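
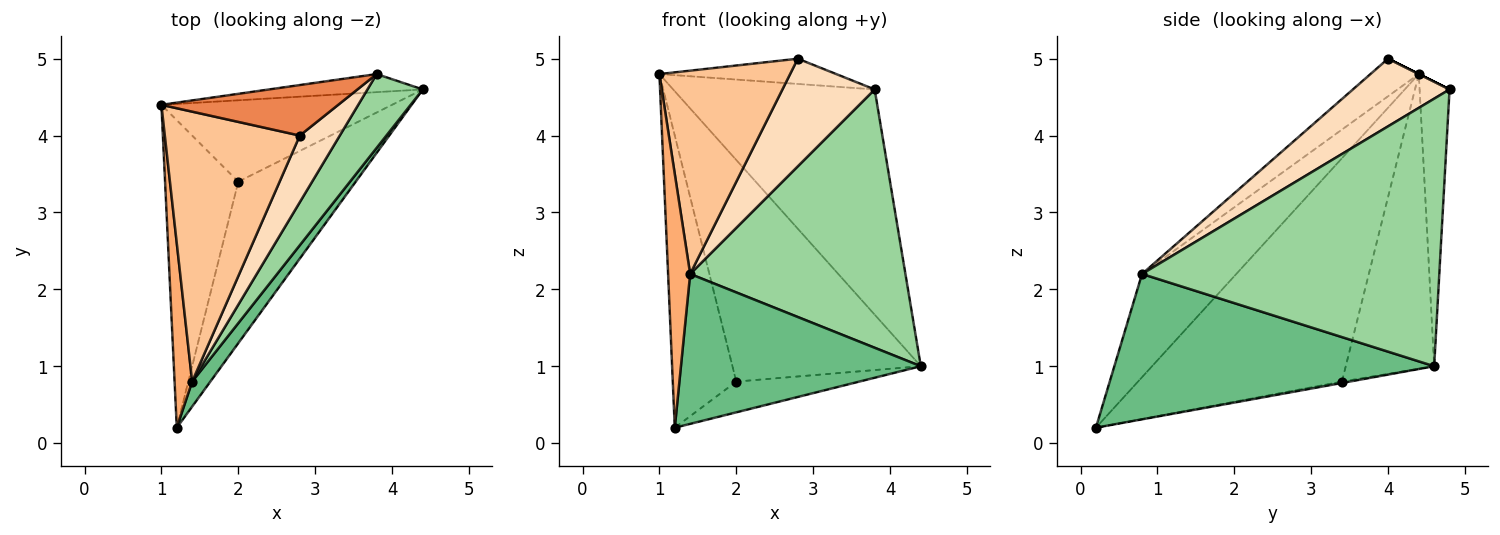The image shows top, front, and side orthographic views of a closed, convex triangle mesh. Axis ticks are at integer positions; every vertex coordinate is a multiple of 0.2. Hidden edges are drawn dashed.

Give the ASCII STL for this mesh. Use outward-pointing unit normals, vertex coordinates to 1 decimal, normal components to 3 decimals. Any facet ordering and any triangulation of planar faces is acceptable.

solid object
 facet normal -0.403 0.859 -0.316
  outer loop
   vertex 2.0 3.4 0.8
   vertex 1.0 4.4 4.8
   vertex 4.4 4.6 1.0
  endloop
 endfacet
 facet normal -0.911 0.284 -0.299
  outer loop
   vertex 2.0 3.4 0.8
   vertex 1.2 0.2 0.2
   vertex 1.0 4.4 4.8
  endloop
 endfacet
 facet normal -0.012 0.187 -0.982
  outer loop
   vertex 2.0 3.4 0.8
   vertex 4.4 4.6 1.0
   vertex 1.2 0.2 0.2
  endloop
 endfacet
 facet normal -0.147 0.986 -0.079
  outer loop
   vertex 3.8 4.8 4.6
   vertex 4.4 4.6 1.0
   vertex 1.0 4.4 4.8
  endloop
 endfacet
 facet normal 0.000 0.447 0.894
  outer loop
   vertex 3.8 4.8 4.6
   vertex 1.0 4.4 4.8
   vertex 2.8 4.0 5.0
  endloop
 endfacet
 facet normal -0.961 -0.225 0.164
  outer loop
   vertex 1.4 0.8 2.2
   vertex 1.0 4.4 4.8
   vertex 1.2 0.2 0.2
  endloop
 endfacet
 facet normal -0.217 -0.587 0.780
  outer loop
   vertex 1.4 0.8 2.2
   vertex 2.8 4.0 5.0
   vertex 1.0 4.4 4.8
  endloop
 endfacet
 facet normal 0.665 -0.635 0.393
  outer loop
   vertex 1.4 0.8 2.2
   vertex 3.8 4.8 4.6
   vertex 2.8 4.0 5.0
  endloop
 endfacet
 facet normal 0.796 -0.597 0.100
  outer loop
   vertex 1.4 0.8 2.2
   vertex 1.2 0.2 0.2
   vertex 4.4 4.6 1.0
  endloop
 endfacet
 facet normal 0.799 -0.578 0.165
  outer loop
   vertex 1.4 0.8 2.2
   vertex 4.4 4.6 1.0
   vertex 3.8 4.8 4.6
  endloop
 endfacet
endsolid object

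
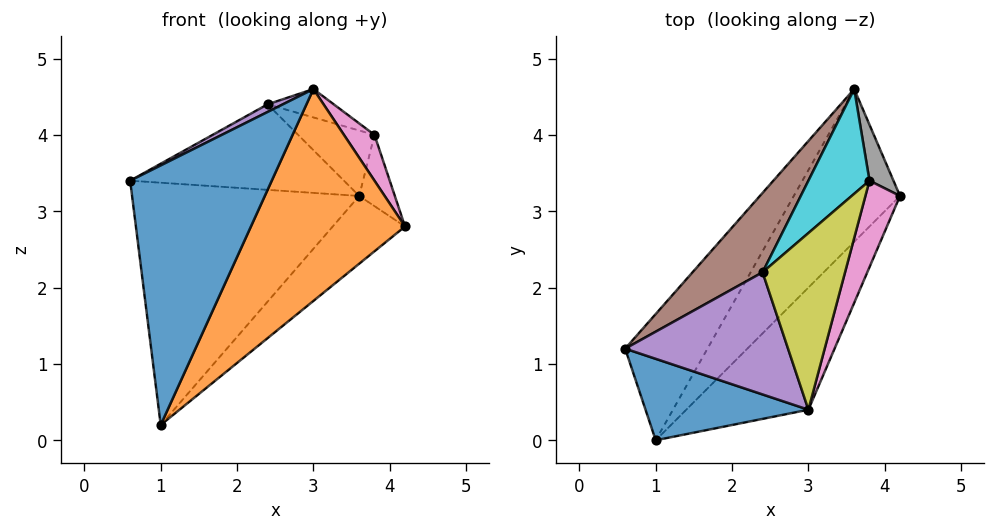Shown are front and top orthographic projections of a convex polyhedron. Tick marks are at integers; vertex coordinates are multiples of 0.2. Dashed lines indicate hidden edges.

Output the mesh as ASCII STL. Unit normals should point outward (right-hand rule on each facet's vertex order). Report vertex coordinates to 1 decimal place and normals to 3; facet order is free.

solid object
 facet normal -0.424 -0.864 0.271
  outer loop
   vertex 1.0 0.0 0.2
   vertex 3.0 0.4 4.6
   vertex 0.6 1.2 3.4
  endloop
 endfacet
 facet normal 0.786 -0.535 -0.309
  outer loop
   vertex 1.0 0.0 0.2
   vertex 4.2 3.2 2.8
   vertex 3.0 0.4 4.6
  endloop
 endfacet
 facet normal -0.719 0.616 -0.321
  outer loop
   vertex 3.6 4.6 3.2
   vertex 1.0 0.0 0.2
   vertex 0.6 1.2 3.4
  endloop
 endfacet
 facet normal 0.319 0.384 -0.866
  outer loop
   vertex 3.6 4.6 3.2
   vertex 4.2 3.2 2.8
   vertex 1.0 0.0 0.2
  endloop
 endfacet
 facet normal -0.461 -0.055 0.886
  outer loop
   vertex 2.4 2.2 4.4
   vertex 0.6 1.2 3.4
   vertex 3.0 0.4 4.6
  endloop
 endfacet
 facet normal -0.618 0.576 0.535
  outer loop
   vertex 2.4 2.2 4.4
   vertex 3.6 4.6 3.2
   vertex 0.6 1.2 3.4
  endloop
 endfacet
 facet normal 0.924 -0.179 0.338
  outer loop
   vertex 3.8 3.4 4.0
   vertex 3.0 0.4 4.6
   vertex 4.2 3.2 2.8
  endloop
 endfacet
 facet normal 0.914 0.320 0.251
  outer loop
   vertex 3.8 3.4 4.0
   vertex 4.2 3.2 2.8
   vertex 3.6 4.6 3.2
  endloop
 endfacet
 facet normal 0.145 0.157 0.977
  outer loop
   vertex 3.8 3.4 4.0
   vertex 2.4 2.2 4.4
   vertex 3.0 0.4 4.6
  endloop
 endfacet
 facet normal -0.207 0.518 0.830
  outer loop
   vertex 3.8 3.4 4.0
   vertex 3.6 4.6 3.2
   vertex 2.4 2.2 4.4
  endloop
 endfacet
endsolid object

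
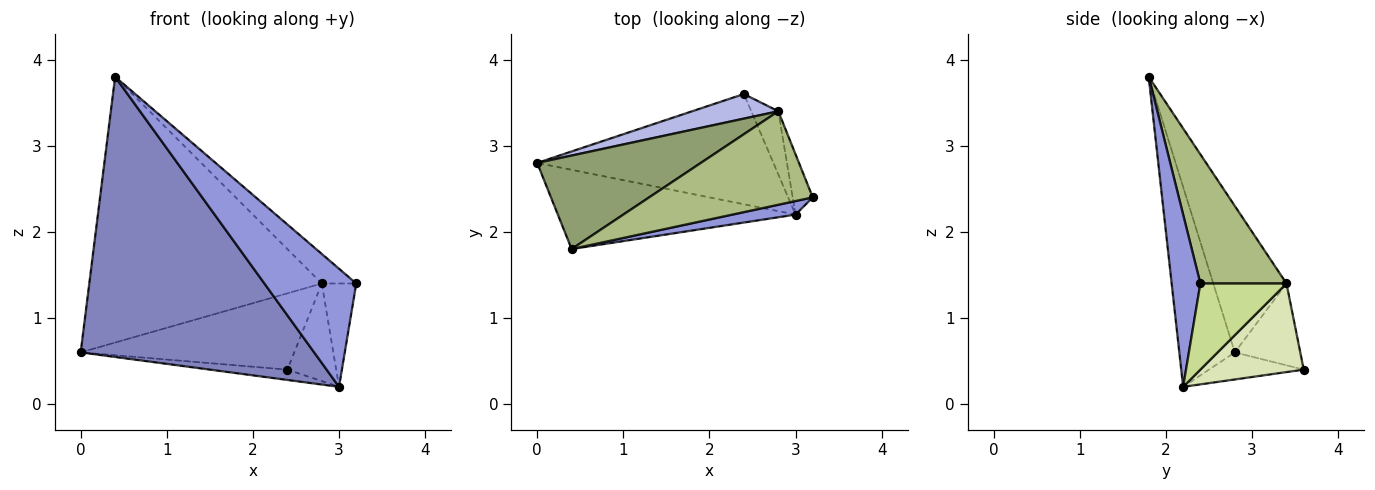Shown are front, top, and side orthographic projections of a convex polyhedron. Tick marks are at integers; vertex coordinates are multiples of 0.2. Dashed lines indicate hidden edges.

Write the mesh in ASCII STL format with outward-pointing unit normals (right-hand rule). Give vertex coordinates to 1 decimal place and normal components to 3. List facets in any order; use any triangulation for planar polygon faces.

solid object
 facet normal -0.113 0.093 -0.989
  outer loop
   vertex 3.0 2.2 0.2
   vertex 0.0 2.8 0.6
   vertex 2.4 3.6 0.4
  endloop
 endfacet
 facet normal -0.223 -0.938 -0.265
  outer loop
   vertex 3.0 2.2 0.2
   vertex 0.4 1.8 3.8
   vertex 0.0 2.8 0.6
  endloop
 endfacet
 facet normal 0.297 -0.949 0.109
  outer loop
   vertex 3.0 2.2 0.2
   vertex 3.2 2.4 1.4
   vertex 0.4 1.8 3.8
  endloop
 endfacet
 facet normal -0.280 0.914 0.295
  outer loop
   vertex 2.8 3.4 1.4
   vertex 2.4 3.6 0.4
   vertex 0.0 2.8 0.6
  endloop
 endfacet
 facet normal -0.285 0.904 0.318
  outer loop
   vertex 2.8 3.4 1.4
   vertex 0.0 2.8 0.6
   vertex 0.4 1.8 3.8
  endloop
 endfacet
 facet normal 0.601 0.241 0.762
  outer loop
   vertex 2.8 3.4 1.4
   vertex 0.4 1.8 3.8
   vertex 3.2 2.4 1.4
  endloop
 endfacet
 facet normal 0.907 0.363 -0.212
  outer loop
   vertex 2.8 3.4 1.4
   vertex 3.2 2.4 1.4
   vertex 3.0 2.2 0.2
  endloop
 endfacet
 facet normal 0.872 0.412 -0.266
  outer loop
   vertex 2.8 3.4 1.4
   vertex 3.0 2.2 0.2
   vertex 2.4 3.6 0.4
  endloop
 endfacet
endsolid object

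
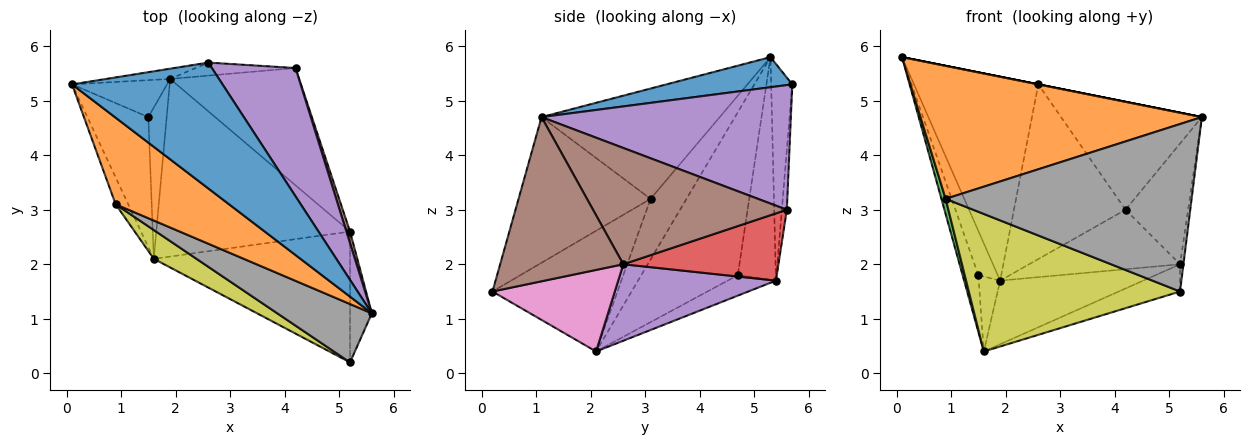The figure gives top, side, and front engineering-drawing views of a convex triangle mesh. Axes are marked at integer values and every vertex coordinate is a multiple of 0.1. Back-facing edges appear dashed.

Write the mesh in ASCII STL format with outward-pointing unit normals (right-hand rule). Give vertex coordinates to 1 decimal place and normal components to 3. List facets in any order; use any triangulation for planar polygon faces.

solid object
 facet normal 0.196 0.000 0.981
  outer loop
   vertex 2.6 5.7 5.3
   vertex 0.1 5.3 5.8
   vertex 5.6 1.1 4.7
  endloop
 endfacet
 facet normal -0.469 -0.740 0.482
  outer loop
   vertex 0.9 3.1 3.2
   vertex 5.6 1.1 4.7
   vertex 0.1 5.3 5.8
  endloop
 endfacet
 facet normal -0.973 -0.115 -0.202
  outer loop
   vertex 0.9 3.1 3.2
   vertex 0.1 5.3 5.8
   vertex 1.6 2.1 0.4
  endloop
 endfacet
 facet normal -0.167 0.985 -0.049
  outer loop
   vertex 1.9 5.4 1.7
   vertex 0.1 5.3 5.8
   vertex 2.6 5.7 5.3
  endloop
 endfacet
 facet normal 0.348 0.316 -0.883
  outer loop
   vertex 1.9 5.4 1.7
   vertex 5.2 2.6 2.0
   vertex 1.6 2.1 0.4
  endloop
 endfacet
 facet normal 0.991 0.027 -0.132
  outer loop
   vertex 5.2 0.2 1.5
   vertex 5.2 2.6 2.0
   vertex 5.6 1.1 4.7
  endloop
 endfacet
 facet normal 0.377 0.189 -0.907
  outer loop
   vertex 5.2 0.2 1.5
   vertex 1.6 2.1 0.4
   vertex 5.2 2.6 2.0
  endloop
 endfacet
 facet normal -0.452 -0.842 0.293
  outer loop
   vertex 5.2 0.2 1.5
   vertex 5.6 1.1 4.7
   vertex 0.9 3.1 3.2
  endloop
 endfacet
 facet normal -0.501 -0.847 0.177
  outer loop
   vertex 5.2 0.2 1.5
   vertex 0.9 3.1 3.2
   vertex 1.6 2.1 0.4
  endloop
 endfacet
 facet normal -0.926 0.151 -0.347
  outer loop
   vertex 1.5 4.7 1.8
   vertex 1.6 2.1 0.4
   vertex 0.1 5.3 5.8
  endloop
 endfacet
 facet normal -0.833 0.425 -0.355
  outer loop
   vertex 1.5 4.7 1.8
   vertex 0.1 5.3 5.8
   vertex 1.9 5.4 1.7
  endloop
 endfacet
 facet normal -0.707 0.314 -0.633
  outer loop
   vertex 1.5 4.7 1.8
   vertex 1.9 5.4 1.7
   vertex 1.6 2.1 0.4
  endloop
 endfacet
 facet normal -0.045 0.996 -0.074
  outer loop
   vertex 4.2 5.6 3.0
   vertex 1.9 5.4 1.7
   vertex 2.6 5.7 5.3
  endloop
 endfacet
 facet normal 0.421 0.410 -0.809
  outer loop
   vertex 4.2 5.6 3.0
   vertex 5.2 2.6 2.0
   vertex 1.9 5.4 1.7
  endloop
 endfacet
 facet normal 0.752 0.425 0.505
  outer loop
   vertex 4.2 5.6 3.0
   vertex 2.6 5.7 5.3
   vertex 5.6 1.1 4.7
  endloop
 endfacet
 facet normal 0.951 0.307 0.030
  outer loop
   vertex 4.2 5.6 3.0
   vertex 5.6 1.1 4.7
   vertex 5.2 2.6 2.0
  endloop
 endfacet
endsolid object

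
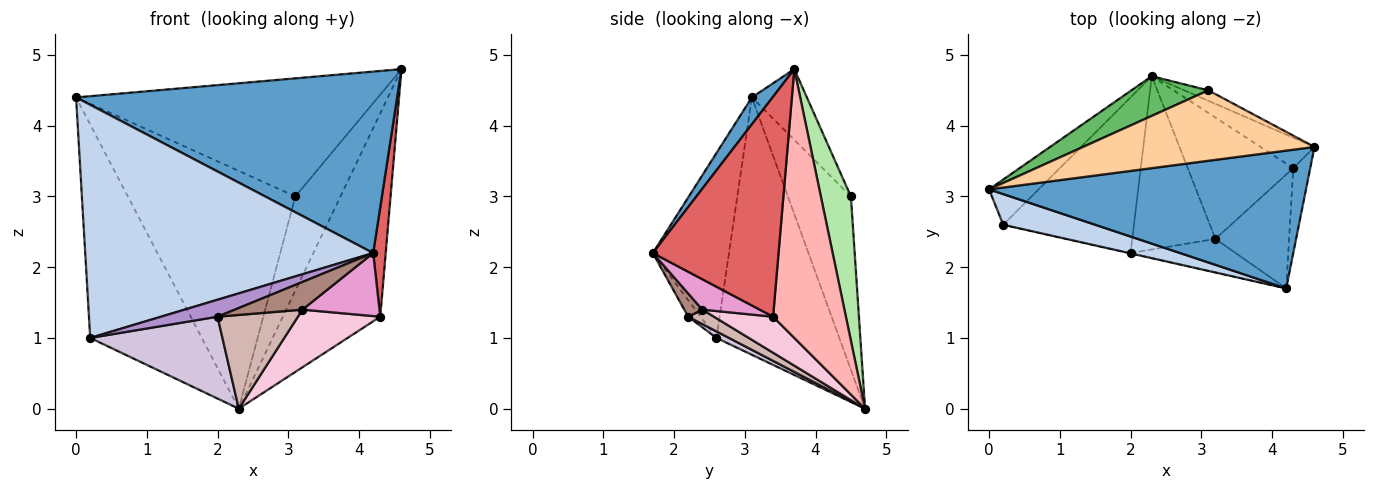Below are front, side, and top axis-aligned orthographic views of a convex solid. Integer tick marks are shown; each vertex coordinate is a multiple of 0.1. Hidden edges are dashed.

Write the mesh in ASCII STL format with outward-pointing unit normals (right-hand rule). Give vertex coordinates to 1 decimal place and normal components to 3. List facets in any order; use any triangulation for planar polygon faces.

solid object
 facet normal 0.051 -0.795 0.604
  outer loop
   vertex 4.2 1.7 2.2
   vertex 4.6 3.7 4.8
   vertex 0.0 3.1 4.4
  endloop
 endfacet
 facet normal -0.254 -0.959 0.126
  outer loop
   vertex 0.2 2.6 1.0
   vertex 4.2 1.7 2.2
   vertex 0.0 3.1 4.4
  endloop
 endfacet
 facet normal -0.733 0.666 -0.141
  outer loop
   vertex 0.2 2.6 1.0
   vertex 0.0 3.1 4.4
   vertex 2.3 4.7 0.0
  endloop
 endfacet
 facet normal -0.155 0.849 0.506
  outer loop
   vertex 3.1 4.5 3.0
   vertex 0.0 3.1 4.4
   vertex 4.6 3.7 4.8
  endloop
 endfacet
 facet normal -0.348 0.925 0.154
  outer loop
   vertex 3.1 4.5 3.0
   vertex 2.3 4.7 0.0
   vertex 0.0 3.1 4.4
  endloop
 endfacet
 facet normal 0.552 0.829 -0.092
  outer loop
   vertex 3.1 4.5 3.0
   vertex 4.6 3.7 4.8
   vertex 2.3 4.7 0.0
  endloop
 endfacet
 facet normal 0.992 -0.099 -0.077
  outer loop
   vertex 4.3 3.4 1.3
   vertex 4.6 3.7 4.8
   vertex 4.2 1.7 2.2
  endloop
 endfacet
 facet normal 0.594 0.795 -0.119
  outer loop
   vertex 4.3 3.4 1.3
   vertex 2.3 4.7 0.0
   vertex 4.6 3.7 4.8
  endloop
 endfacet
 facet normal -0.214 -0.977 -0.020
  outer loop
   vertex 2.0 2.2 1.3
   vertex 4.2 1.7 2.2
   vertex 0.2 2.6 1.0
  endloop
 endfacet
 facet normal 0.044 -0.465 -0.884
  outer loop
   vertex 2.0 2.2 1.3
   vertex 0.2 2.6 1.0
   vertex 2.3 4.7 0.0
  endloop
 endfacet
 facet normal 0.168 -0.628 -0.760
  outer loop
   vertex 3.2 2.4 1.4
   vertex 4.2 1.7 2.2
   vertex 2.0 2.2 1.3
  endloop
 endfacet
 facet normal 0.151 -0.470 -0.870
  outer loop
   vertex 3.2 2.4 1.4
   vertex 2.0 2.2 1.3
   vertex 2.3 4.7 0.0
  endloop
 endfacet
 facet normal 0.339 -0.456 -0.823
  outer loop
   vertex 3.2 2.4 1.4
   vertex 4.3 3.4 1.3
   vertex 4.2 1.7 2.2
  endloop
 endfacet
 facet normal 0.294 -0.410 -0.863
  outer loop
   vertex 3.2 2.4 1.4
   vertex 2.3 4.7 0.0
   vertex 4.3 3.4 1.3
  endloop
 endfacet
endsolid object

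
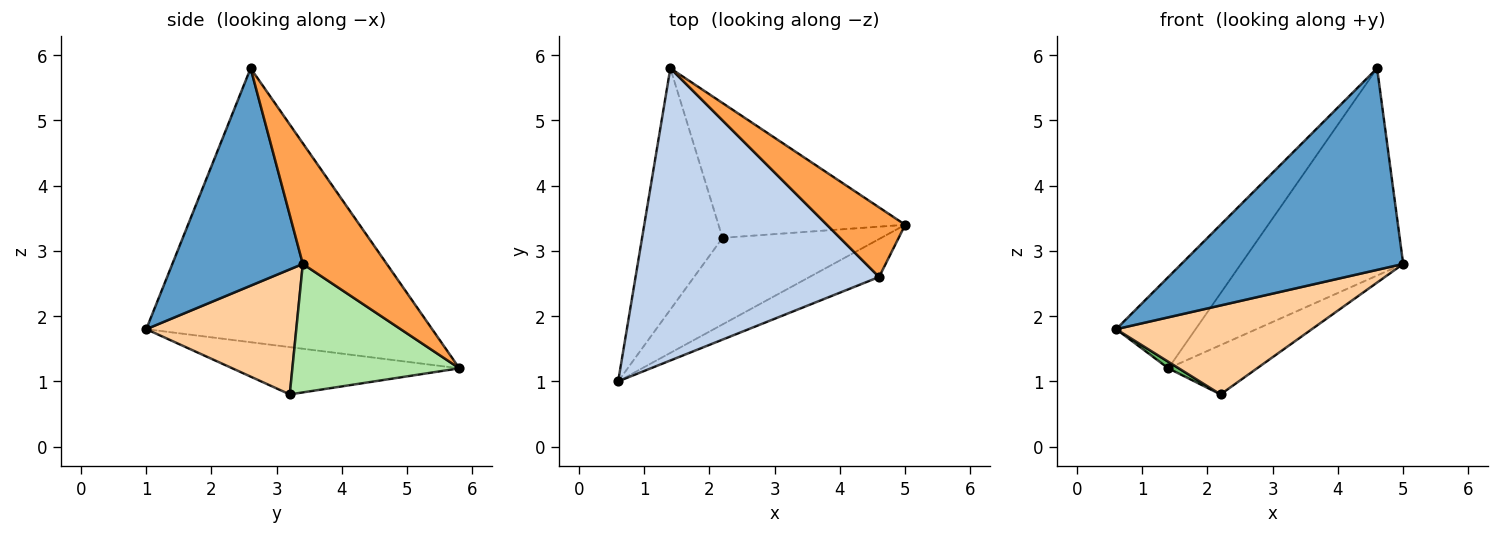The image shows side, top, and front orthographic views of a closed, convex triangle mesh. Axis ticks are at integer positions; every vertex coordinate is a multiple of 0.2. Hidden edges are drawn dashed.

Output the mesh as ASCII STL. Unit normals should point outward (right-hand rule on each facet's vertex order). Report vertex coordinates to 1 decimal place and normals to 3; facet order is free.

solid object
 facet normal 0.500 -0.851 -0.160
  outer loop
   vertex 4.6 2.6 5.8
   vertex 0.6 1.0 1.8
   vertex 5.0 3.4 2.8
  endloop
 endfacet
 facet normal -0.732 0.203 0.650
  outer loop
   vertex 4.6 2.6 5.8
   vertex 1.4 5.8 1.2
   vertex 0.6 1.0 1.8
  endloop
 endfacet
 facet normal 0.440 0.851 0.286
  outer loop
   vertex 4.6 2.6 5.8
   vertex 5.0 3.4 2.8
   vertex 1.4 5.8 1.2
  endloop
 endfacet
 facet normal 0.482 -0.628 -0.611
  outer loop
   vertex 2.2 3.2 0.8
   vertex 5.0 3.4 2.8
   vertex 0.6 1.0 1.8
  endloop
 endfacet
 facet normal -0.507 -0.023 -0.862
  outer loop
   vertex 2.2 3.2 0.8
   vertex 0.6 1.0 1.8
   vertex 1.4 5.8 1.2
  endloop
 endfacet
 facet normal 0.543 0.288 -0.789
  outer loop
   vertex 2.2 3.2 0.8
   vertex 1.4 5.8 1.2
   vertex 5.0 3.4 2.8
  endloop
 endfacet
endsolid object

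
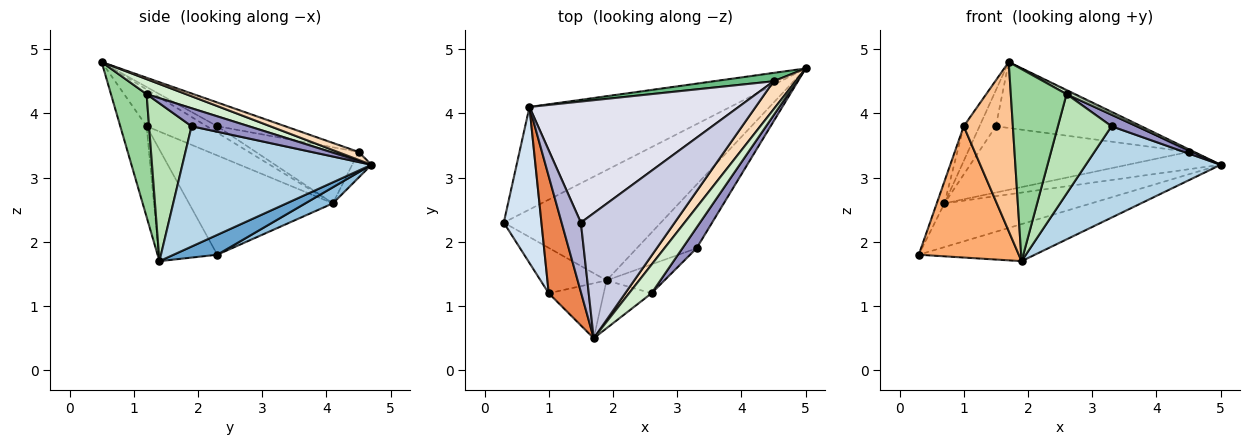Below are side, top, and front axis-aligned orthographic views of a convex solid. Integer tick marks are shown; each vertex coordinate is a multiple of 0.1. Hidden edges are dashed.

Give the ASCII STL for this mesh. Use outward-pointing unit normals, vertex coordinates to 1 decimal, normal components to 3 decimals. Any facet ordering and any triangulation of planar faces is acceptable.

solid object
 facet normal 0.119 0.316 -0.941
  outer loop
   vertex 1.9 1.4 1.7
   vertex 0.3 2.3 1.8
   vertex 5.0 4.7 3.2
  endloop
 endfacet
 facet normal 0.073 0.391 -0.917
  outer loop
   vertex 0.7 4.1 2.6
   vertex 5.0 4.7 3.2
   vertex 0.3 2.3 1.8
  endloop
 endfacet
 facet normal 0.755 -0.539 -0.375
  outer loop
   vertex 3.3 1.9 3.8
   vertex 1.9 1.4 1.7
   vertex 5.0 4.7 3.2
  endloop
 endfacet
 facet normal -0.934 0.050 0.354
  outer loop
   vertex 1.0 1.2 3.8
   vertex 0.7 4.1 2.6
   vertex 0.3 2.3 1.8
  endloop
 endfacet
 facet normal -0.735 0.193 0.650
  outer loop
   vertex 1.0 1.2 3.8
   vertex 1.7 0.5 4.8
   vertex 0.7 4.1 2.6
  endloop
 endfacet
 facet normal -0.483 -0.827 -0.286
  outer loop
   vertex 1.0 1.2 3.8
   vertex 0.3 2.3 1.8
   vertex 1.9 1.4 1.7
  endloop
 endfacet
 facet normal -0.454 -0.847 -0.275
  outer loop
   vertex 1.0 1.2 3.8
   vertex 1.9 1.4 1.7
   vertex 1.7 0.5 4.8
  endloop
 endfacet
 facet normal 0.338 0.091 0.937
  outer loop
   vertex 4.5 4.5 3.4
   vertex 1.7 0.5 4.8
   vertex 5.0 4.7 3.2
  endloop
 endfacet
 facet normal -0.183 0.885 0.427
  outer loop
   vertex 4.5 4.5 3.4
   vertex 5.0 4.7 3.2
   vertex 0.7 4.1 2.6
  endloop
 endfacet
 facet normal 0.527 -0.825 -0.205
  outer loop
   vertex 2.6 1.2 4.3
   vertex 1.7 0.5 4.8
   vertex 1.9 1.4 1.7
  endloop
 endfacet
 facet normal 0.606 -0.764 -0.222
  outer loop
   vertex 2.6 1.2 4.3
   vertex 1.9 1.4 1.7
   vertex 3.3 1.9 3.8
  endloop
 endfacet
 facet normal 0.551 -0.118 0.826
  outer loop
   vertex 2.6 1.2 4.3
   vertex 5.0 4.7 3.2
   vertex 1.7 0.5 4.8
  endloop
 endfacet
 facet normal 0.743 -0.326 0.584
  outer loop
   vertex 2.6 1.2 4.3
   vertex 3.3 1.9 3.8
   vertex 5.0 4.7 3.2
  endloop
 endfacet
 facet normal -0.284 0.441 0.851
  outer loop
   vertex 1.5 2.3 3.8
   vertex 0.7 4.1 2.6
   vertex 1.7 0.5 4.8
  endloop
 endfacet
 facet normal -0.219 0.455 0.863
  outer loop
   vertex 1.5 2.3 3.8
   vertex 1.7 0.5 4.8
   vertex 4.5 4.5 3.4
  endloop
 endfacet
 facet normal -0.229 0.467 0.854
  outer loop
   vertex 1.5 2.3 3.8
   vertex 4.5 4.5 3.4
   vertex 0.7 4.1 2.6
  endloop
 endfacet
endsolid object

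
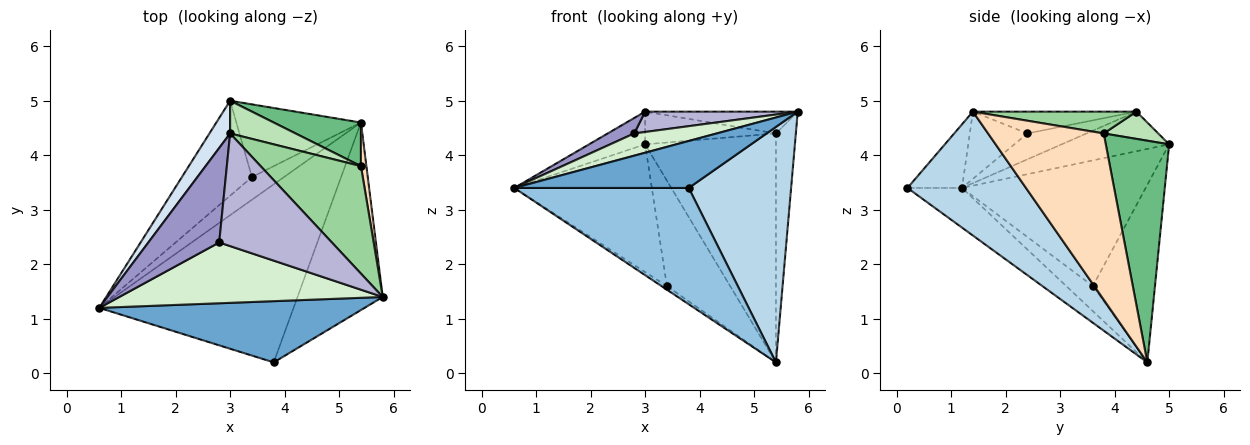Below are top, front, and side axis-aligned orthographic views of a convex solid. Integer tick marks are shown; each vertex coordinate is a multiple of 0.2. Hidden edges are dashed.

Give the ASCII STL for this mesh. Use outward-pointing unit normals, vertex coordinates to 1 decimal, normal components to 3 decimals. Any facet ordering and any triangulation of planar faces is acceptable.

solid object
 facet normal -0.187 -0.598 0.779
  outer loop
   vertex 3.8 0.2 3.4
   vertex 5.8 1.4 4.8
   vertex 0.6 1.2 3.4
  endloop
 endfacet
 facet normal -0.168 -0.539 -0.825
  outer loop
   vertex 3.8 0.2 3.4
   vertex 0.6 1.2 3.4
   vertex 5.4 4.6 0.2
  endloop
 endfacet
 facet normal 0.671 -0.580 -0.462
  outer loop
   vertex 3.8 0.2 3.4
   vertex 5.4 4.6 0.2
   vertex 5.8 1.4 4.8
  endloop
 endfacet
 facet normal -0.805 0.420 0.420
  outer loop
   vertex 3.0 4.4 4.8
   vertex 3.0 5.0 4.2
   vertex 0.6 1.2 3.4
  endloop
 endfacet
 facet normal -0.731 0.547 -0.407
  outer loop
   vertex 3.4 3.6 1.6
   vertex 0.6 1.2 3.4
   vertex 3.0 5.0 4.2
  endloop
 endfacet
 facet normal -0.610 0.125 -0.782
  outer loop
   vertex 3.4 3.6 1.6
   vertex 5.4 4.6 0.2
   vertex 0.6 1.2 3.4
  endloop
 endfacet
 facet normal -0.629 0.640 -0.441
  outer loop
   vertex 3.4 3.6 1.6
   vertex 3.0 5.0 4.2
   vertex 5.4 4.6 0.2
  endloop
 endfacet
 facet normal 0.985 0.170 0.032
  outer loop
   vertex 5.4 3.8 4.4
   vertex 5.8 1.4 4.8
   vertex 5.4 4.6 0.2
  endloop
 endfacet
 facet normal 0.429 0.887 0.169
  outer loop
   vertex 5.4 3.8 4.4
   vertex 5.4 4.6 0.2
   vertex 3.0 5.0 4.2
  endloop
 endfacet
 facet normal 0.208 0.194 0.959
  outer loop
   vertex 5.4 3.8 4.4
   vertex 3.0 4.4 4.8
   vertex 5.8 1.4 4.8
  endloop
 endfacet
 facet normal 0.283 0.678 0.678
  outer loop
   vertex 5.4 3.8 4.4
   vertex 3.0 5.0 4.2
   vertex 3.0 4.4 4.8
  endloop
 endfacet
 facet normal -0.233 -0.334 0.913
  outer loop
   vertex 2.8 2.4 4.4
   vertex 0.6 1.2 3.4
   vertex 5.8 1.4 4.8
  endloop
 endfacet
 facet normal -0.339 -0.152 0.928
  outer loop
   vertex 2.8 2.4 4.4
   vertex 3.0 4.4 4.8
   vertex 0.6 1.2 3.4
  endloop
 endfacet
 facet normal -0.187 -0.175 0.967
  outer loop
   vertex 2.8 2.4 4.4
   vertex 5.8 1.4 4.8
   vertex 3.0 4.4 4.8
  endloop
 endfacet
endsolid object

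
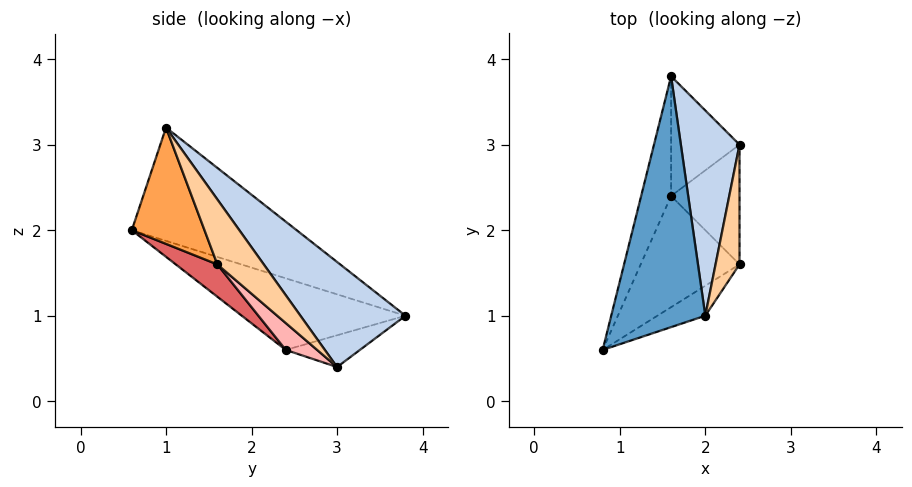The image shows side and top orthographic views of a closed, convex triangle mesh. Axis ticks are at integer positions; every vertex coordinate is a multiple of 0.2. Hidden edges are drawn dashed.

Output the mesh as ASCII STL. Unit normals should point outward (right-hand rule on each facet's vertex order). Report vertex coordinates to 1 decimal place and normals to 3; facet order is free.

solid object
 facet normal -0.716 0.365 0.595
  outer loop
   vertex 2.0 1.0 3.2
   vertex 1.6 3.8 1.0
   vertex 0.8 0.6 2.0
  endloop
 endfacet
 facet normal 0.779 0.453 0.435
  outer loop
   vertex 2.0 1.0 3.2
   vertex 2.4 3.0 0.4
   vertex 1.6 3.8 1.0
  endloop
 endfacet
 facet normal 0.483 -0.853 -0.199
  outer loop
   vertex 2.4 1.6 1.6
   vertex 2.0 1.0 3.2
   vertex 0.8 0.6 2.0
  endloop
 endfacet
 facet normal 0.900 0.284 0.331
  outer loop
   vertex 2.4 1.6 1.6
   vertex 2.4 3.0 0.4
   vertex 2.0 1.0 3.2
  endloop
 endfacet
 facet normal -0.917 0.110 -0.383
  outer loop
   vertex 1.6 2.4 0.6
   vertex 0.8 0.6 2.0
   vertex 1.6 3.8 1.0
  endloop
 endfacet
 facet normal -0.408 0.251 -0.878
  outer loop
   vertex 1.6 2.4 0.6
   vertex 1.6 3.8 1.0
   vertex 2.4 3.0 0.4
  endloop
 endfacet
 facet normal 0.234 -0.660 -0.714
  outer loop
   vertex 1.6 2.4 0.6
   vertex 2.4 1.6 1.6
   vertex 0.8 0.6 2.0
  endloop
 endfacet
 facet normal 0.286 -0.624 -0.728
  outer loop
   vertex 1.6 2.4 0.6
   vertex 2.4 3.0 0.4
   vertex 2.4 1.6 1.6
  endloop
 endfacet
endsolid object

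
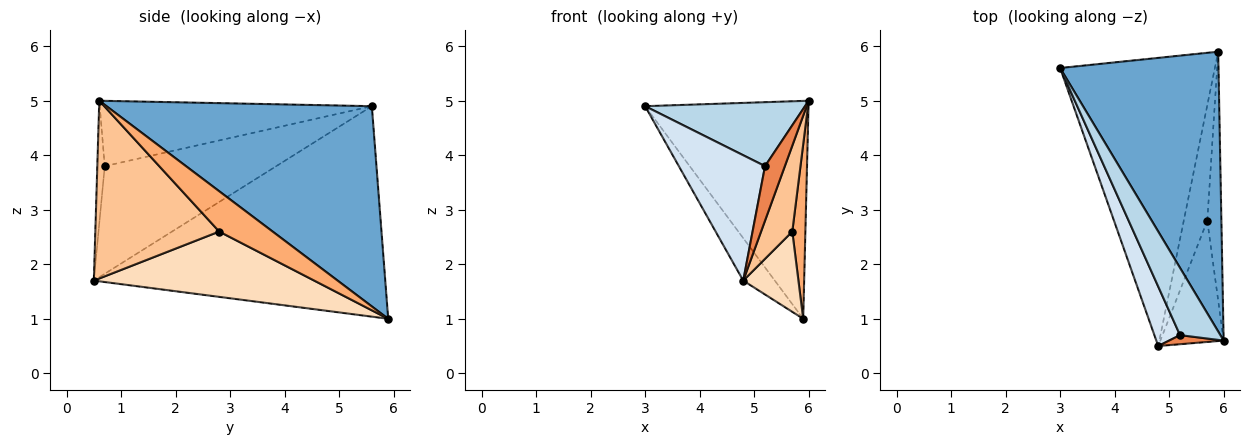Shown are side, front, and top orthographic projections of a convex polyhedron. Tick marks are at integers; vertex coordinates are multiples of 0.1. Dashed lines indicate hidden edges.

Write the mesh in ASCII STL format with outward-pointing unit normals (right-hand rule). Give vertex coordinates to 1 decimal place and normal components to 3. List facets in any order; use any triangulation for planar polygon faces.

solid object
 facet normal 0.706 0.435 0.559
  outer loop
   vertex 5.9 5.9 1.0
   vertex 3.0 5.6 4.9
   vertex 6.0 0.6 5.0
  endloop
 endfacet
 facet normal -0.803 0.087 -0.590
  outer loop
   vertex 4.8 0.5 1.7
   vertex 3.0 5.6 4.9
   vertex 5.9 5.9 1.0
  endloop
 endfacet
 facet normal -0.761 -0.447 0.470
  outer loop
   vertex 5.2 0.7 3.8
   vertex 6.0 0.6 5.0
   vertex 3.0 5.6 4.9
  endloop
 endfacet
 facet normal -0.874 -0.439 0.208
  outer loop
   vertex 5.2 0.7 3.8
   vertex 3.0 5.6 4.9
   vertex 4.8 0.5 1.7
  endloop
 endfacet
 facet normal -0.347 -0.925 0.154
  outer loop
   vertex 5.2 0.7 3.8
   vertex 4.8 0.5 1.7
   vertex 6.0 0.6 5.0
  endloop
 endfacet
 facet normal 0.920 -0.225 -0.321
  outer loop
   vertex 5.7 2.8 2.6
   vertex 5.9 5.9 1.0
   vertex 6.0 0.6 5.0
  endloop
 endfacet
 facet normal 0.917 -0.231 -0.326
  outer loop
   vertex 5.7 2.8 2.6
   vertex 6.0 0.6 5.0
   vertex 4.8 0.5 1.7
  endloop
 endfacet
 facet normal 0.916 -0.229 -0.330
  outer loop
   vertex 5.7 2.8 2.6
   vertex 4.8 0.5 1.7
   vertex 5.9 5.9 1.0
  endloop
 endfacet
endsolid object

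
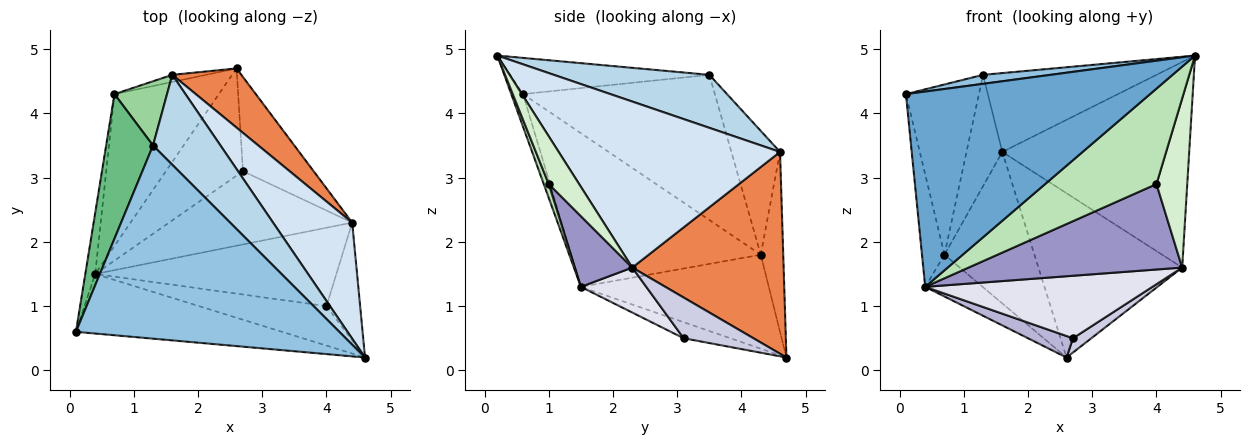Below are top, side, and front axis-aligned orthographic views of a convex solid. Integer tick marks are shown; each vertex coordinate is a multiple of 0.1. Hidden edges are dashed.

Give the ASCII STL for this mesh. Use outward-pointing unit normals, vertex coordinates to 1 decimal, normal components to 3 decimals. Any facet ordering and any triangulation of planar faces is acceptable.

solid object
 facet normal -0.046 -0.956 -0.291
  outer loop
   vertex 0.4 1.5 1.3
   vertex 4.6 0.2 4.9
   vertex 0.1 0.6 4.3
  endloop
 endfacet
 facet normal -0.136 -0.046 0.990
  outer loop
   vertex 1.3 3.5 4.6
   vertex 0.1 0.6 4.3
   vertex 4.6 0.2 4.9
  endloop
 endfacet
 facet normal 0.509 0.568 0.647
  outer loop
   vertex 1.3 3.5 4.6
   vertex 4.6 0.2 4.9
   vertex 1.6 4.6 3.4
  endloop
 endfacet
 facet normal 0.718 0.606 0.342
  outer loop
   vertex 4.4 2.3 1.6
   vertex 1.6 4.6 3.4
   vertex 4.6 0.2 4.9
  endloop
 endfacet
 facet normal 0.704 0.668 0.241
  outer loop
   vertex 4.4 2.3 1.6
   vertex 2.6 4.7 0.2
   vertex 1.6 4.6 3.4
  endloop
 endfacet
 facet normal -0.242 0.969 -0.045
  outer loop
   vertex 0.7 4.3 1.8
   vertex 1.6 4.6 3.4
   vertex 2.6 4.7 0.2
  endloop
 endfacet
 facet normal -0.655 0.200 -0.728
  outer loop
   vertex 0.7 4.3 1.8
   vertex 2.6 4.7 0.2
   vertex 0.4 1.5 1.3
  endloop
 endfacet
 facet normal -0.991 0.118 -0.064
  outer loop
   vertex 0.7 4.3 1.8
   vertex 0.4 1.5 1.3
   vertex 0.1 0.6 4.3
  endloop
 endfacet
 facet normal -0.895 0.340 0.289
  outer loop
   vertex 0.7 4.3 1.8
   vertex 0.1 0.6 4.3
   vertex 1.3 3.5 4.6
  endloop
 endfacet
 facet normal -0.762 0.561 0.324
  outer loop
   vertex 0.7 4.3 1.8
   vertex 1.3 3.5 4.6
   vertex 1.6 4.6 3.4
  endloop
 endfacet
 facet normal 0.041 -0.923 -0.382
  outer loop
   vertex 4.0 1.0 2.9
   vertex 4.6 0.2 4.9
   vertex 0.4 1.5 1.3
  endloop
 endfacet
 facet normal 0.630 -0.638 -0.444
  outer loop
   vertex 4.0 1.0 2.9
   vertex 4.4 2.3 1.6
   vertex 4.6 0.2 4.9
  endloop
 endfacet
 facet normal 0.194 -0.723 -0.663
  outer loop
   vertex 4.0 1.0 2.9
   vertex 0.4 1.5 1.3
   vertex 4.4 2.3 1.6
  endloop
 endfacet
 facet normal -0.200 -0.193 -0.961
  outer loop
   vertex 2.7 3.1 0.5
   vertex 0.4 1.5 1.3
   vertex 2.6 4.7 0.2
  endloop
 endfacet
 facet normal 0.495 -0.130 -0.859
  outer loop
   vertex 2.7 3.1 0.5
   vertex 2.6 4.7 0.2
   vertex 4.4 2.3 1.6
  endloop
 endfacet
 facet normal 0.184 -0.638 -0.748
  outer loop
   vertex 2.7 3.1 0.5
   vertex 4.4 2.3 1.6
   vertex 0.4 1.5 1.3
  endloop
 endfacet
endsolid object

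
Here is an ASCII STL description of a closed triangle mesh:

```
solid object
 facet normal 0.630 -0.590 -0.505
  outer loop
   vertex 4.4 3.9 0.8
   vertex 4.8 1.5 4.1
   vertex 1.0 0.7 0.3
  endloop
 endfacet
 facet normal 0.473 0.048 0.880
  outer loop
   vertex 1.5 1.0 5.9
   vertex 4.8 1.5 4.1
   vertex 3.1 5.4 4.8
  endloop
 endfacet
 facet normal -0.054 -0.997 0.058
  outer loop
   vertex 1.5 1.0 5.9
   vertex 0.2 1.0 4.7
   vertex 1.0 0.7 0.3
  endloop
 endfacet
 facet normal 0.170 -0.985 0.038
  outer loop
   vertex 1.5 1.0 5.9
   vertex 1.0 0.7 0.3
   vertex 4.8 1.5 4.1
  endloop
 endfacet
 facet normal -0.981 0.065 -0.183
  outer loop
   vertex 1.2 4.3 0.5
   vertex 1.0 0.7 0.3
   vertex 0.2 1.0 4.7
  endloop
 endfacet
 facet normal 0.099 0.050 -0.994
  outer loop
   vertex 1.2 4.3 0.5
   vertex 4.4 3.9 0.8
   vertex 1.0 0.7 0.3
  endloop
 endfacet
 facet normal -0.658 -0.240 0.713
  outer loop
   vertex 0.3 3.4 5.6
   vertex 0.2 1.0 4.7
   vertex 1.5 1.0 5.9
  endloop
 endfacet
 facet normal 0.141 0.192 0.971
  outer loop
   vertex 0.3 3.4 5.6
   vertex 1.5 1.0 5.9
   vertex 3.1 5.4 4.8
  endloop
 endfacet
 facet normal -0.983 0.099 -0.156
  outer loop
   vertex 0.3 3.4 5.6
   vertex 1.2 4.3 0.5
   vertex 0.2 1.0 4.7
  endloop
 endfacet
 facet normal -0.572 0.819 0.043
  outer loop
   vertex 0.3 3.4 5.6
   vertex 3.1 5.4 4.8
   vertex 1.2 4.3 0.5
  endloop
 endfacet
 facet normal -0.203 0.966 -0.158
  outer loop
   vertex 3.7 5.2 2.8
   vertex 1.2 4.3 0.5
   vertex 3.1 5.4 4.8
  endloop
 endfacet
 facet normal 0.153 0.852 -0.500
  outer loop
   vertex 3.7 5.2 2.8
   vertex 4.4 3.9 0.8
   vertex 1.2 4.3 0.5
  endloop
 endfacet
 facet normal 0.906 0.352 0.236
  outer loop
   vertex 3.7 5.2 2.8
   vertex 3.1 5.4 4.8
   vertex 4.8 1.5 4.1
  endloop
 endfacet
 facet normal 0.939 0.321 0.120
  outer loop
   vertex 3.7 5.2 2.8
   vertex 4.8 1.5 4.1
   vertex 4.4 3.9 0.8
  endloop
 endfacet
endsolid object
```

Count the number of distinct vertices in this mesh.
9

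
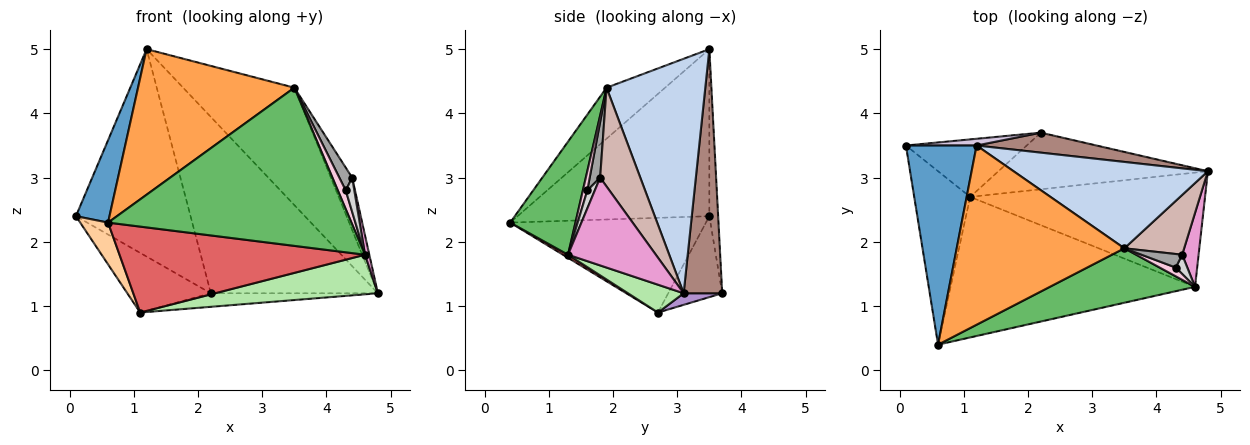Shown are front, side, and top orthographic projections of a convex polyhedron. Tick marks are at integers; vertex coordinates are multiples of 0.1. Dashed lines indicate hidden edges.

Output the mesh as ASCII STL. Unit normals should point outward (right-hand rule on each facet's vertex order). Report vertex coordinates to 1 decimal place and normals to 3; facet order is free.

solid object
 facet normal -0.909 -0.159 0.385
  outer loop
   vertex 1.2 3.5 5.0
   vertex 0.1 3.5 2.4
   vertex 0.6 0.4 2.3
  endloop
 endfacet
 facet normal 0.582 0.655 0.482
  outer loop
   vertex 3.5 1.9 4.4
   vertex 4.8 3.1 1.2
   vertex 1.2 3.5 5.0
  endloop
 endfacet
 facet normal -0.230 -0.614 0.755
  outer loop
   vertex 3.5 1.9 4.4
   vertex 1.2 3.5 5.0
   vertex 0.6 0.4 2.3
  endloop
 endfacet
 facet normal -0.855 -0.122 -0.505
  outer loop
   vertex 1.1 2.7 0.9
   vertex 0.6 0.4 2.3
   vertex 0.1 3.5 2.4
  endloop
 endfacet
 facet normal 0.246 -0.917 0.315
  outer loop
   vertex 4.6 1.3 1.8
   vertex 3.5 1.9 4.4
   vertex 0.6 0.4 2.3
  endloop
 endfacet
 facet normal 0.111 -0.325 -0.939
  outer loop
   vertex 4.6 1.3 1.8
   vertex 1.1 2.7 0.9
   vertex 4.8 3.1 1.2
  endloop
 endfacet
 facet normal 0.011 -0.522 -0.853
  outer loop
   vertex 4.6 1.3 1.8
   vertex 0.6 0.4 2.3
   vertex 1.1 2.7 0.9
  endloop
 endfacet
 facet normal -0.422 0.653 -0.629
  outer loop
   vertex 2.2 3.7 1.2
   vertex 1.1 2.7 0.9
   vertex 0.1 3.5 2.4
  endloop
 endfacet
 facet normal 0.054 0.232 -0.971
  outer loop
   vertex 2.2 3.7 1.2
   vertex 4.8 3.1 1.2
   vertex 1.1 2.7 0.9
  endloop
 endfacet
 facet normal -0.076 0.997 0.032
  outer loop
   vertex 2.2 3.7 1.2
   vertex 0.1 3.5 2.4
   vertex 1.2 3.5 5.0
  endloop
 endfacet
 facet normal 0.224 0.969 0.110
  outer loop
   vertex 2.2 3.7 1.2
   vertex 1.2 3.5 5.0
   vertex 4.8 3.1 1.2
  endloop
 endfacet
 facet normal 0.779 0.413 0.471
  outer loop
   vertex 4.4 1.8 3.0
   vertex 4.8 3.1 1.2
   vertex 3.5 1.9 4.4
  endloop
 endfacet
 facet normal 0.982 -0.048 0.184
  outer loop
   vertex 4.4 1.8 3.0
   vertex 4.6 1.3 1.8
   vertex 4.8 3.1 1.2
  endloop
 endfacet
 facet normal 0.454 -0.807 0.378
  outer loop
   vertex 4.3 1.6 2.8
   vertex 3.5 1.9 4.4
   vertex 4.6 1.3 1.8
  endloop
 endfacet
 facet normal 0.573 -0.705 0.419
  outer loop
   vertex 4.3 1.6 2.8
   vertex 4.4 1.8 3.0
   vertex 3.5 1.9 4.4
  endloop
 endfacet
 facet normal 0.606 -0.693 0.390
  outer loop
   vertex 4.3 1.6 2.8
   vertex 4.6 1.3 1.8
   vertex 4.4 1.8 3.0
  endloop
 endfacet
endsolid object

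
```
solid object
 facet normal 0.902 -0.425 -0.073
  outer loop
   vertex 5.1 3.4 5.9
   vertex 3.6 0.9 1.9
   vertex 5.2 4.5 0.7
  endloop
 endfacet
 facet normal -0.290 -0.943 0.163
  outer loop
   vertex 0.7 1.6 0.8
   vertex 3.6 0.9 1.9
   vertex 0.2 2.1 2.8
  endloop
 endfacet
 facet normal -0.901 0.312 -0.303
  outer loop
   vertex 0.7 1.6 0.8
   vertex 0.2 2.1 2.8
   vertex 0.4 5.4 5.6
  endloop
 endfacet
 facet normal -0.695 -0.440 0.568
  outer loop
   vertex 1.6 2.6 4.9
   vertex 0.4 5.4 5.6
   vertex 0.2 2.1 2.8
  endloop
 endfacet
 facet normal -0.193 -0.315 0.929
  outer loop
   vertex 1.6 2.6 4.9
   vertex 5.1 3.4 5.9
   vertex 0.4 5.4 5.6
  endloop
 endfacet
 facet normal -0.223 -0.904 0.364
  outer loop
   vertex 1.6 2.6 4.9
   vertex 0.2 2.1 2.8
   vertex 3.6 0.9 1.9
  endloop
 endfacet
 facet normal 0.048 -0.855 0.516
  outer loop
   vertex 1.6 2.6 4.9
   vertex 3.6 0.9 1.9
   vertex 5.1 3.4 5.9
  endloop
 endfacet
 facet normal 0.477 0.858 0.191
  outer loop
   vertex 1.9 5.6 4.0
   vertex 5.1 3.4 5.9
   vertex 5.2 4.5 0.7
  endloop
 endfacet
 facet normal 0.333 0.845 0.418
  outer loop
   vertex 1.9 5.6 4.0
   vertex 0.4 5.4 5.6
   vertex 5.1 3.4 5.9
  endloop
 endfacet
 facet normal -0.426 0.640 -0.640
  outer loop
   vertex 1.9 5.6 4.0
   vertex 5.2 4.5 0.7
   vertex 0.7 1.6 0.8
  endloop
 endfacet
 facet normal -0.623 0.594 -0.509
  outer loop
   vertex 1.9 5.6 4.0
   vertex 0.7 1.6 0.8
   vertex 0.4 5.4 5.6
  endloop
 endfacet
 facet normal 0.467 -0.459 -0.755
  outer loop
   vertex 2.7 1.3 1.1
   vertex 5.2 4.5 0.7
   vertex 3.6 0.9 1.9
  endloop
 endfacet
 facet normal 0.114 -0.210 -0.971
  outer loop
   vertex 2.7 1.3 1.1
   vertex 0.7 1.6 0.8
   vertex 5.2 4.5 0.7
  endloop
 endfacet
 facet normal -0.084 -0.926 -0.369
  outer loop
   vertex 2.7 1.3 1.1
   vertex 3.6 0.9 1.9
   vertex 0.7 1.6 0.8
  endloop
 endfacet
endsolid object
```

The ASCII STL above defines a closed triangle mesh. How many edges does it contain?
21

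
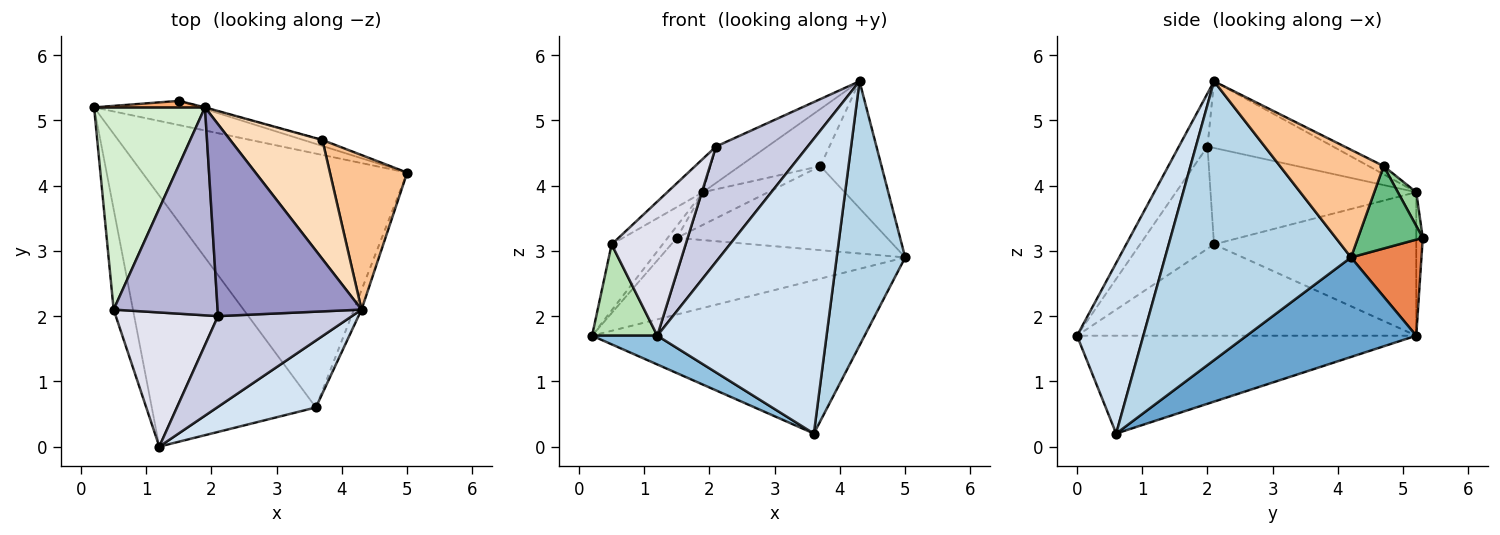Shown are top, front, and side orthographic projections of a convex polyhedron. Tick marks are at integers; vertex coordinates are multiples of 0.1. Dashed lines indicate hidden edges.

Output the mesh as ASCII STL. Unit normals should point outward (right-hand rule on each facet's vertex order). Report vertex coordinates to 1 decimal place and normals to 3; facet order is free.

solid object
 facet normal 0.306 0.492 -0.815
  outer loop
   vertex 3.6 0.6 0.2
   vertex 0.2 5.2 1.7
   vertex 5.0 4.2 2.9
  endloop
 endfacet
 facet normal -0.510 -0.098 -0.855
  outer loop
   vertex 3.6 0.6 0.2
   vertex 1.2 0.0 1.7
   vertex 0.2 5.2 1.7
  endloop
 endfacet
 facet normal 0.938 -0.346 -0.026
  outer loop
   vertex 3.6 0.6 0.2
   vertex 5.0 4.2 2.9
   vertex 4.3 2.1 5.6
  endloop
 endfacet
 facet normal 0.357 -0.911 0.207
  outer loop
   vertex 3.6 0.6 0.2
   vertex 4.3 2.1 5.6
   vertex 1.2 0.0 1.7
  endloop
 endfacet
 facet normal 0.264 0.920 -0.290
  outer loop
   vertex 1.5 5.3 3.2
   vertex 5.0 4.2 2.9
   vertex 0.2 5.2 1.7
  endloop
 endfacet
 facet normal -0.528 0.744 0.408
  outer loop
   vertex 1.5 5.3 3.2
   vertex 0.2 5.2 1.7
   vertex 1.9 5.2 3.9
  endloop
 endfacet
 facet normal 0.733 0.432 0.526
  outer loop
   vertex 3.7 4.7 4.3
   vertex 4.3 2.1 5.6
   vertex 5.0 4.2 2.9
  endloop
 endfacet
 facet normal -0.080 0.431 0.899
  outer loop
   vertex 3.7 4.7 4.3
   vertex 1.9 5.2 3.9
   vertex 4.3 2.1 5.6
  endloop
 endfacet
 facet normal 0.294 0.953 -0.068
  outer loop
   vertex 3.7 4.7 4.3
   vertex 5.0 4.2 2.9
   vertex 1.5 5.3 3.2
  endloop
 endfacet
 facet normal 0.271 0.962 -0.017
  outer loop
   vertex 3.7 4.7 4.3
   vertex 1.5 5.3 3.2
   vertex 1.9 5.2 3.9
  endloop
 endfacet
 facet normal -0.961 -0.185 -0.203
  outer loop
   vertex 0.5 2.1 3.1
   vertex 0.2 5.2 1.7
   vertex 1.2 0.0 1.7
  endloop
 endfacet
 facet normal -0.776 0.196 0.600
  outer loop
   vertex 0.5 2.1 3.1
   vertex 1.9 5.2 3.9
   vertex 0.2 5.2 1.7
  endloop
 endfacet
 facet normal -0.414 0.170 0.894
  outer loop
   vertex 2.1 2.0 4.6
   vertex 4.3 2.1 5.6
   vertex 1.9 5.2 3.9
  endloop
 endfacet
 facet normal -0.675 0.117 0.728
  outer loop
   vertex 2.1 2.0 4.6
   vertex 1.9 5.2 3.9
   vertex 0.5 2.1 3.1
  endloop
 endfacet
 facet normal -0.238 -0.763 0.600
  outer loop
   vertex 2.1 2.0 4.6
   vertex 1.2 0.0 1.7
   vertex 4.3 2.1 5.6
  endloop
 endfacet
 facet normal -0.577 -0.577 0.577
  outer loop
   vertex 2.1 2.0 4.6
   vertex 0.5 2.1 3.1
   vertex 1.2 0.0 1.7
  endloop
 endfacet
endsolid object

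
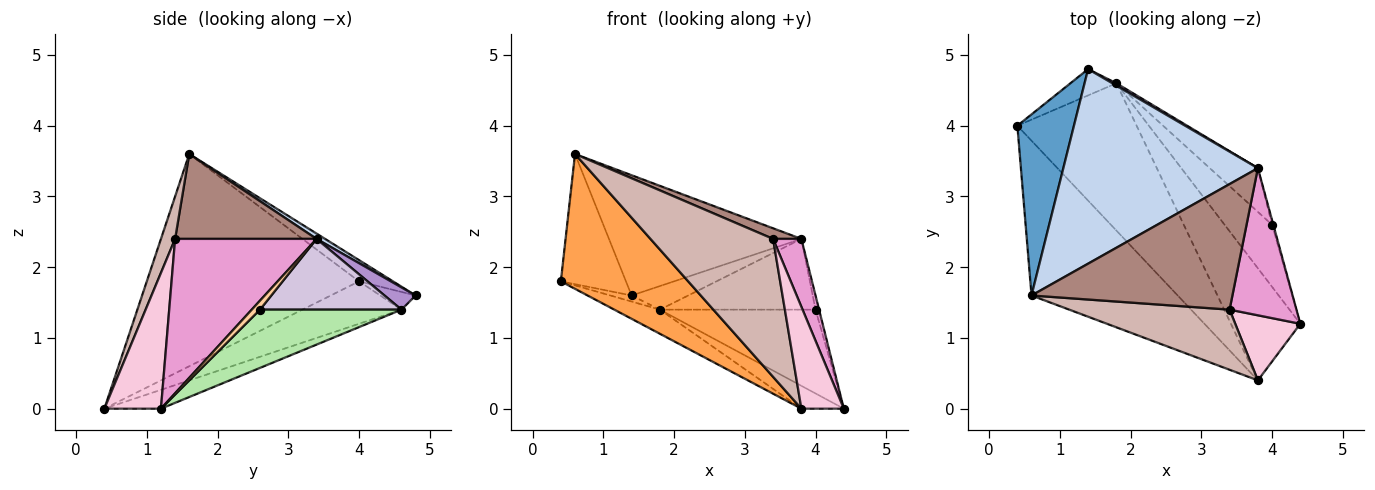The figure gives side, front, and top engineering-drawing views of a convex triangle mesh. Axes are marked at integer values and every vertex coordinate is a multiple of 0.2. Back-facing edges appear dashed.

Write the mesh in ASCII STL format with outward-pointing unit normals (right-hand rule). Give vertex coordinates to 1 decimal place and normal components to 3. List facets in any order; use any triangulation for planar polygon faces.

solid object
 facet normal -0.291 0.558 0.777
  outer loop
   vertex 1.4 4.8 1.6
   vertex 0.4 4.0 1.8
   vertex 0.6 1.6 3.6
  endloop
 endfacet
 facet normal 0.023 0.526 0.850
  outer loop
   vertex 3.8 3.4 2.4
   vertex 1.4 4.8 1.6
   vertex 0.6 1.6 3.6
  endloop
 endfacet
 facet normal -0.738 -0.443 -0.509
  outer loop
   vertex 3.8 0.4 0.0
   vertex 0.6 1.6 3.6
   vertex 0.4 4.0 1.8
  endloop
 endfacet
 facet normal 0.911 0.391 -0.130
  outer loop
   vertex 4.0 2.6 1.4
   vertex 3.8 3.4 2.4
   vertex 4.4 1.2 0.0
  endloop
 endfacet
 facet normal -0.257 0.193 -0.947
  outer loop
   vertex 1.8 4.6 1.4
   vertex 4.4 1.2 0.0
   vertex 3.8 0.4 0.0
  endloop
 endfacet
 facet normal 0.590 0.649 -0.480
  outer loop
   vertex 1.8 4.6 1.4
   vertex 4.0 2.6 1.4
   vertex 4.4 1.2 0.0
  endloop
 endfacet
 facet normal -0.351 0.211 -0.912
  outer loop
   vertex 1.8 4.6 1.4
   vertex 0.4 4.0 1.8
   vertex 1.4 4.8 1.6
  endloop
 endfacet
 facet normal -0.331 0.153 -0.931
  outer loop
   vertex 1.8 4.6 1.4
   vertex 3.8 0.4 0.0
   vertex 0.4 4.0 1.8
  endloop
 endfacet
 facet normal 0.480 0.873 0.087
  outer loop
   vertex 1.8 4.6 1.4
   vertex 1.4 4.8 1.6
   vertex 3.8 3.4 2.4
  endloop
 endfacet
 facet normal 0.612 0.673 -0.416
  outer loop
   vertex 1.8 4.6 1.4
   vertex 3.8 3.4 2.4
   vertex 4.0 2.6 1.4
  endloop
 endfacet
 facet normal 0.388 -0.078 0.918
  outer loop
   vertex 3.4 1.4 2.4
   vertex 3.8 3.4 2.4
   vertex 0.6 1.6 3.6
  endloop
 endfacet
 facet normal 0.105 -0.912 0.397
  outer loop
   vertex 3.4 1.4 2.4
   vertex 0.6 1.6 3.6
   vertex 3.8 0.4 0.0
  endloop
 endfacet
 facet normal 0.902 -0.180 0.391
  outer loop
   vertex 3.4 1.4 2.4
   vertex 4.4 1.2 0.0
   vertex 3.8 3.4 2.4
  endloop
 endfacet
 facet normal 0.747 -0.560 0.358
  outer loop
   vertex 3.4 1.4 2.4
   vertex 3.8 0.4 0.0
   vertex 4.4 1.2 0.0
  endloop
 endfacet
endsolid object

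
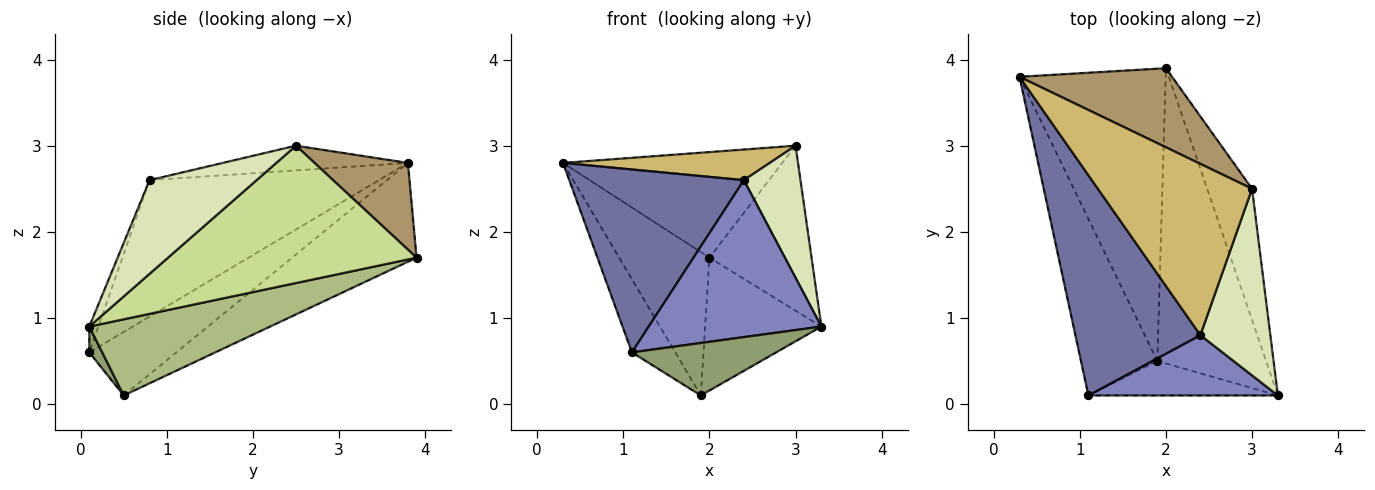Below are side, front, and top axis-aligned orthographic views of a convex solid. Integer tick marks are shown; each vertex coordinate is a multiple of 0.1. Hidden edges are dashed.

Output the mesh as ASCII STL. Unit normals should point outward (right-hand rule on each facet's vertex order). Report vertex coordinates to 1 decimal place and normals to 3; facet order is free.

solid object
 facet normal -0.643 -0.489 0.589
  outer loop
   vertex 2.4 0.8 2.6
   vertex 0.3 3.8 2.8
   vertex 1.1 0.1 0.6
  endloop
 endfacet
 facet normal -0.049 -0.932 0.358
  outer loop
   vertex 2.4 0.8 2.6
   vertex 1.1 0.1 0.6
   vertex 3.3 0.1 0.9
  endloop
 endfacet
 facet normal -0.610 0.304 -0.732
  outer loop
   vertex 1.9 0.5 0.1
   vertex 1.1 0.1 0.6
   vertex 0.3 3.8 2.8
  endloop
 endfacet
 facet normal -0.519 0.376 -0.768
  outer loop
   vertex 1.9 0.5 0.1
   vertex 0.3 3.8 2.8
   vertex 2.0 3.9 1.7
  endloop
 endfacet
 facet normal 0.075 -0.834 -0.547
  outer loop
   vertex 1.9 0.5 0.1
   vertex 3.3 0.1 0.9
   vertex 1.1 0.1 0.6
  endloop
 endfacet
 facet normal 0.538 0.346 -0.769
  outer loop
   vertex 1.9 0.5 0.1
   vertex 2.0 3.9 1.7
   vertex 3.3 0.1 0.9
  endloop
 endfacet
 facet normal 0.885 0.364 -0.289
  outer loop
   vertex 3.0 2.5 3.0
   vertex 3.3 0.1 0.9
   vertex 2.0 3.9 1.7
  endloop
 endfacet
 facet normal 0.738 -0.390 0.551
  outer loop
   vertex 3.0 2.5 3.0
   vertex 2.4 0.8 2.6
   vertex 3.3 0.1 0.9
  endloop
 endfacet
 facet normal 0.323 0.757 0.568
  outer loop
   vertex 3.0 2.5 3.0
   vertex 2.0 3.9 1.7
   vertex 0.3 3.8 2.8
  endloop
 endfacet
 facet normal -0.156 -0.174 0.972
  outer loop
   vertex 3.0 2.5 3.0
   vertex 0.3 3.8 2.8
   vertex 2.4 0.8 2.6
  endloop
 endfacet
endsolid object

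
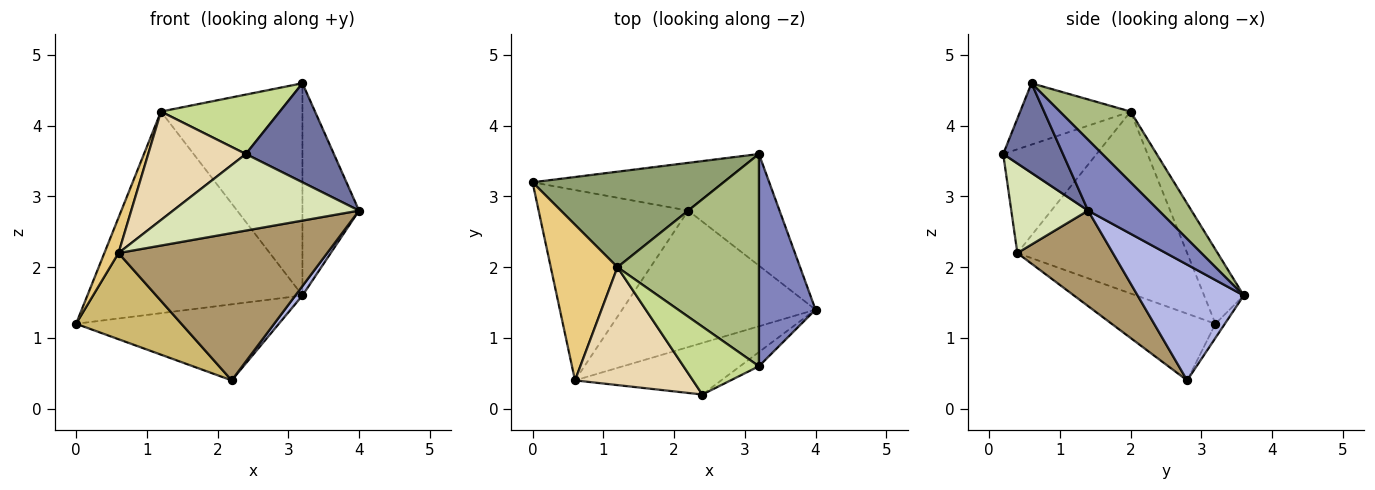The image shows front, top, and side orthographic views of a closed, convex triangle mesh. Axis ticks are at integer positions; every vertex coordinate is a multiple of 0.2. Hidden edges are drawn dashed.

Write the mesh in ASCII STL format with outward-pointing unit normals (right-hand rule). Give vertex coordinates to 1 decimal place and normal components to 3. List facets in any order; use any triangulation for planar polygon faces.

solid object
 facet normal 0.558 -0.822 -0.117
  outer loop
   vertex 3.2 0.6 4.6
   vertex 2.4 0.2 3.6
   vertex 4.0 1.4 2.8
  endloop
 endfacet
 facet normal 0.662 0.530 0.530
  outer loop
   vertex 3.2 3.6 1.6
   vertex 3.2 0.6 4.6
   vertex 4.0 1.4 2.8
  endloop
 endfacet
 facet normal -0.039 0.846 -0.531
  outer loop
   vertex 2.2 2.8 0.4
   vertex 0.0 3.2 1.2
   vertex 3.2 3.6 1.6
  endloop
 endfacet
 facet normal 0.784 -0.052 -0.619
  outer loop
   vertex 2.2 2.8 0.4
   vertex 3.2 3.6 1.6
   vertex 4.0 1.4 2.8
  endloop
 endfacet
 facet normal -0.164 0.891 0.422
  outer loop
   vertex 1.2 2.0 4.2
   vertex 3.2 3.6 1.6
   vertex 0.0 3.2 1.2
  endloop
 endfacet
 facet normal 0.333 0.667 0.667
  outer loop
   vertex 1.2 2.0 4.2
   vertex 3.2 0.6 4.6
   vertex 3.2 3.6 1.6
  endloop
 endfacet
 facet normal -0.522 -0.562 0.642
  outer loop
   vertex 1.2 2.0 4.2
   vertex 2.4 0.2 3.6
   vertex 3.2 0.6 4.6
  endloop
 endfacet
 facet normal 0.324 -0.785 -0.529
  outer loop
   vertex 0.6 0.4 2.2
   vertex 4.0 1.4 2.8
   vertex 2.4 0.2 3.6
  endloop
 endfacet
 facet normal 0.318 -0.695 -0.644
  outer loop
   vertex 0.6 0.4 2.2
   vertex 2.2 2.8 0.4
   vertex 4.0 1.4 2.8
  endloop
 endfacet
 facet normal -0.376 -0.382 -0.844
  outer loop
   vertex 0.6 0.4 2.2
   vertex 0.0 3.2 1.2
   vertex 2.2 2.8 0.4
  endloop
 endfacet
 facet normal -0.936 -0.078 0.343
  outer loop
   vertex 0.6 0.4 2.2
   vertex 1.2 2.0 4.2
   vertex 0.0 3.2 1.2
  endloop
 endfacet
 facet normal -0.544 -0.568 0.618
  outer loop
   vertex 0.6 0.4 2.2
   vertex 2.4 0.2 3.6
   vertex 1.2 2.0 4.2
  endloop
 endfacet
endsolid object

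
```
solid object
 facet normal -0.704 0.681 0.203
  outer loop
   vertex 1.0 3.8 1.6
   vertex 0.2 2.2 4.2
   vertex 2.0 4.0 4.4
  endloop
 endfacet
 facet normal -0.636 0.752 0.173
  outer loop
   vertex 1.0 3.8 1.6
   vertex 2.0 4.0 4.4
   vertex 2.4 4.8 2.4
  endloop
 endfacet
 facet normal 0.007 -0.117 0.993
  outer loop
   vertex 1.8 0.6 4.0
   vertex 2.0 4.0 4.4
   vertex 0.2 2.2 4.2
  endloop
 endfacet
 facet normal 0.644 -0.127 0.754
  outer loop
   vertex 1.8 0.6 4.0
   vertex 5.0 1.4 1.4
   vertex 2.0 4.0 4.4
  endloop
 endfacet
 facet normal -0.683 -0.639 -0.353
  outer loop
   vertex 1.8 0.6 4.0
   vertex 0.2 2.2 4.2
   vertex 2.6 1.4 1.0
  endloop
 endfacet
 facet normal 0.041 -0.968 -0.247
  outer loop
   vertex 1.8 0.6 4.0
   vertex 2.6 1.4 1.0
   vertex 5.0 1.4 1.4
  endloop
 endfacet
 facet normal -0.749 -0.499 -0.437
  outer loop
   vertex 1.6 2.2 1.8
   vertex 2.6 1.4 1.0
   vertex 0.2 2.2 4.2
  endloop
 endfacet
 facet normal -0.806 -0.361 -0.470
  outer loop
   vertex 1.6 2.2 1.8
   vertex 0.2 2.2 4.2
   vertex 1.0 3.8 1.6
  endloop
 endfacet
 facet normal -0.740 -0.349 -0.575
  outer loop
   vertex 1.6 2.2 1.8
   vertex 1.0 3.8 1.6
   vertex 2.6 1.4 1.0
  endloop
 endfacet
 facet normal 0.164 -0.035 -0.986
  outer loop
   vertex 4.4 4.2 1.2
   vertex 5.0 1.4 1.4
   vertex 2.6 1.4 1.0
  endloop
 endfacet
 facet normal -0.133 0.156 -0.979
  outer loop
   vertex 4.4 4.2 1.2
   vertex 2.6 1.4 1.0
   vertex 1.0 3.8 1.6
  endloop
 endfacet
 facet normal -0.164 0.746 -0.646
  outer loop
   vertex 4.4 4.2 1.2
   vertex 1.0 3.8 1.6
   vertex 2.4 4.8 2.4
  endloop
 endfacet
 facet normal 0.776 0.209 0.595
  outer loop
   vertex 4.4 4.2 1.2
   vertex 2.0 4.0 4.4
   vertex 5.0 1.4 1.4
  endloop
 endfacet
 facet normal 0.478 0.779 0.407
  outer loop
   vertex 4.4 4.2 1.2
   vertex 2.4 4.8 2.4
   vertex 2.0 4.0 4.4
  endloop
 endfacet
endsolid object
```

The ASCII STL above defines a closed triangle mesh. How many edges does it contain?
21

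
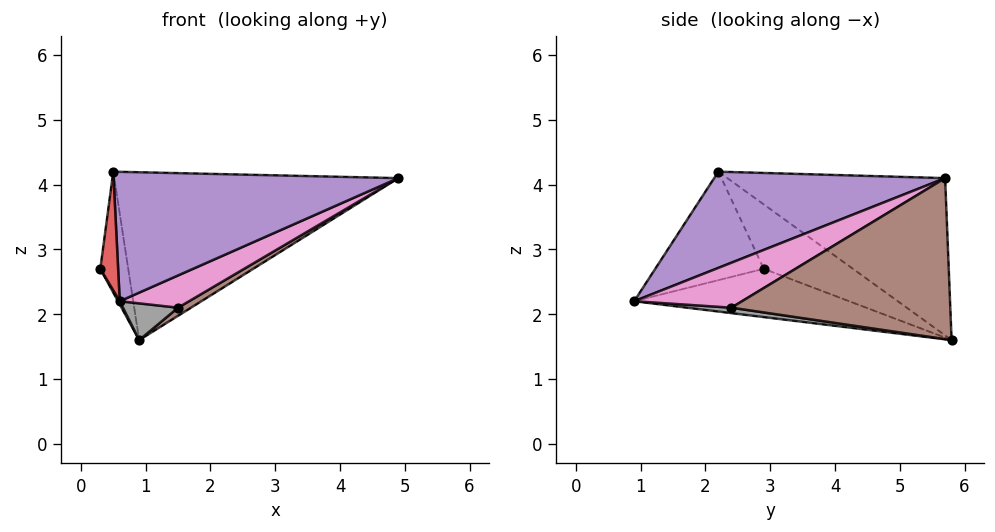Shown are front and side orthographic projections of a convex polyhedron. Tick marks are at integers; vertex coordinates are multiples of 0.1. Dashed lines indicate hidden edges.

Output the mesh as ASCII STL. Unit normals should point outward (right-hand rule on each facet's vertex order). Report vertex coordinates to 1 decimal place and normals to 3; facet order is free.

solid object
 facet normal -0.870 -0.007 -0.493
  outer loop
   vertex 0.6 0.9 2.2
   vertex 0.3 2.9 2.7
   vertex 0.9 5.8 1.6
  endloop
 endfacet
 facet normal -0.922 0.289 0.258
  outer loop
   vertex 0.5 2.2 4.2
   vertex 0.9 5.8 1.6
   vertex 0.3 2.9 2.7
  endloop
 endfacet
 facet normal -0.429 0.560 0.709
  outer loop
   vertex 0.5 2.2 4.2
   vertex 4.9 5.7 4.1
   vertex 0.9 5.8 1.6
  endloop
 endfacet
 facet normal -0.985 -0.162 0.056
  outer loop
   vertex 0.5 2.2 4.2
   vertex 0.3 2.9 2.7
   vertex 0.6 0.9 2.2
  endloop
 endfacet
 facet normal 0.555 -0.684 0.473
  outer loop
   vertex 0.5 2.2 4.2
   vertex 0.6 0.9 2.2
   vertex 4.9 5.7 4.1
  endloop
 endfacet
 facet normal 0.529 -0.031 -0.848
  outer loop
   vertex 1.5 2.4 2.1
   vertex 0.9 5.8 1.6
   vertex 4.9 5.7 4.1
  endloop
 endfacet
 facet normal 0.741 -0.476 -0.474
  outer loop
   vertex 1.5 2.4 2.1
   vertex 4.9 5.7 4.1
   vertex 0.6 0.9 2.2
  endloop
 endfacet
 facet normal 0.102 -0.127 -0.987
  outer loop
   vertex 1.5 2.4 2.1
   vertex 0.6 0.9 2.2
   vertex 0.9 5.8 1.6
  endloop
 endfacet
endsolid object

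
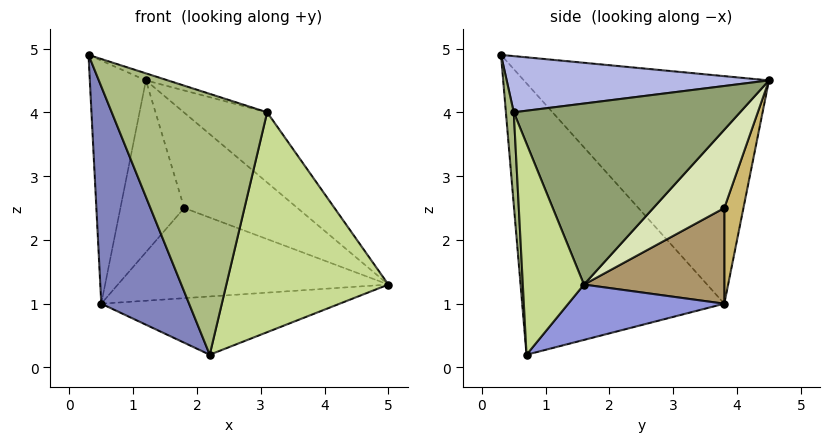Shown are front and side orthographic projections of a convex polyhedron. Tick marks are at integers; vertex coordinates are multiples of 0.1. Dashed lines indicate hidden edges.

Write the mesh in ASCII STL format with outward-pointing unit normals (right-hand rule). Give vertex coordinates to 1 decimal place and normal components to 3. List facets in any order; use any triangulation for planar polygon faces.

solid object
 facet normal -0.964 0.221 0.149
  outer loop
   vertex 0.5 3.8 1.0
   vertex 0.3 0.3 4.9
   vertex 1.2 4.5 4.5
  endloop
 endfacet
 facet normal -0.850 -0.369 -0.375
  outer loop
   vertex 0.5 3.8 1.0
   vertex 2.2 0.7 0.2
   vertex 0.3 0.3 4.9
  endloop
 endfacet
 facet normal 0.237 0.363 -0.901
  outer loop
   vertex 0.5 3.8 1.0
   vertex 5.0 1.6 1.3
   vertex 2.2 0.7 0.2
  endloop
 endfacet
 facet normal 0.304 0.025 0.952
  outer loop
   vertex 3.1 0.5 4.0
   vertex 1.2 4.5 4.5
   vertex 0.3 0.3 4.9
  endloop
 endfacet
 facet normal 0.732 0.270 0.625
  outer loop
   vertex 3.1 0.5 4.0
   vertex 5.0 1.6 1.3
   vertex 1.2 4.5 4.5
  endloop
 endfacet
 facet normal 0.050 -0.997 -0.064
  outer loop
   vertex 3.1 0.5 4.0
   vertex 0.3 0.3 4.9
   vertex 2.2 0.7 0.2
  endloop
 endfacet
 facet normal 0.350 -0.928 -0.132
  outer loop
   vertex 3.1 0.5 4.0
   vertex 2.2 0.7 0.2
   vertex 5.0 1.6 1.3
  endloop
 endfacet
 facet normal 0.526 0.839 -0.136
  outer loop
   vertex 1.8 3.8 2.5
   vertex 1.2 4.5 4.5
   vertex 5.0 1.6 1.3
  endloop
 endfacet
 facet normal 0.428 0.824 -0.371
  outer loop
   vertex 1.8 3.8 2.5
   vertex 5.0 1.6 1.3
   vertex 0.5 3.8 1.0
  endloop
 endfacet
 facet normal 0.279 0.929 -0.242
  outer loop
   vertex 1.8 3.8 2.5
   vertex 0.5 3.8 1.0
   vertex 1.2 4.5 4.5
  endloop
 endfacet
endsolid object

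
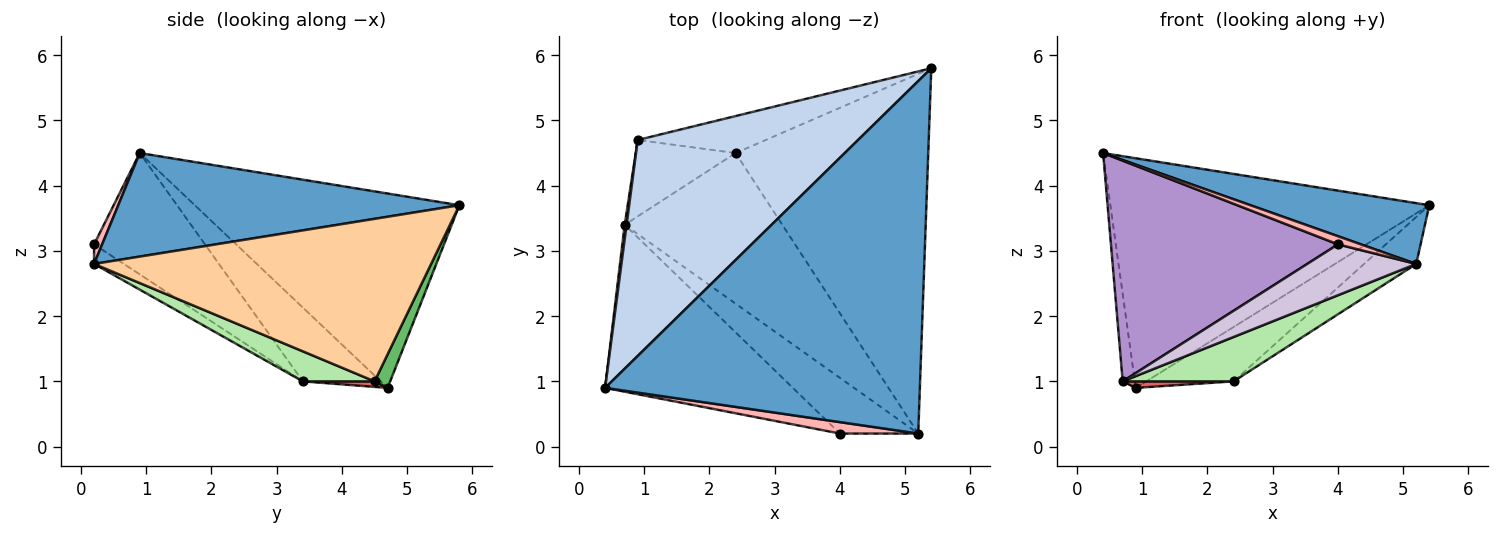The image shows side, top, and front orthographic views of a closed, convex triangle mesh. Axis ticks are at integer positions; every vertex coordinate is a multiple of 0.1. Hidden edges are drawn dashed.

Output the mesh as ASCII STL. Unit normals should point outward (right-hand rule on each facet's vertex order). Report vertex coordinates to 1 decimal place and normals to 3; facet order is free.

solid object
 facet normal 0.308 -0.162 0.937
  outer loop
   vertex 5.2 0.2 2.8
   vertex 5.4 5.8 3.7
   vertex 0.4 0.9 4.5
  endloop
 endfacet
 facet normal -0.517 0.623 0.586
  outer loop
   vertex 0.9 4.7 0.9
   vertex 0.4 0.9 4.5
   vertex 5.4 5.8 3.7
  endloop
 endfacet
 facet normal -0.988 0.154 0.025
  outer loop
   vertex 0.7 3.4 1.0
   vertex 0.4 0.9 4.5
   vertex 0.9 4.7 0.9
  endloop
 endfacet
 facet normal 0.642 0.099 -0.761
  outer loop
   vertex 2.4 4.5 1.0
   vertex 5.4 5.8 3.7
   vertex 5.2 0.2 2.8
  endloop
 endfacet
 facet normal 0.146 0.818 -0.556
  outer loop
   vertex 2.4 4.5 1.0
   vertex 0.9 4.7 0.9
   vertex 5.4 5.8 3.7
  endloop
 endfacet
 facet normal 0.180 -0.278 -0.944
  outer loop
   vertex 2.4 4.5 1.0
   vertex 5.2 0.2 2.8
   vertex 0.7 3.4 1.0
  endloop
 endfacet
 facet normal 0.055 -0.085 -0.995
  outer loop
   vertex 2.4 4.5 1.0
   vertex 0.7 3.4 1.0
   vertex 0.9 4.7 0.9
  endloop
 endfacet
 facet normal 0.199 -0.570 0.797
  outer loop
   vertex 4.0 0.2 3.1
   vertex 5.2 0.2 2.8
   vertex 0.4 0.9 4.5
  endloop
 endfacet
 facet normal -0.363 -0.743 -0.562
  outer loop
   vertex 4.0 0.2 3.1
   vertex 0.4 0.9 4.5
   vertex 0.7 3.4 1.0
  endloop
 endfacet
 facet normal -0.181 -0.663 -0.726
  outer loop
   vertex 4.0 0.2 3.1
   vertex 0.7 3.4 1.0
   vertex 5.2 0.2 2.8
  endloop
 endfacet
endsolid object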